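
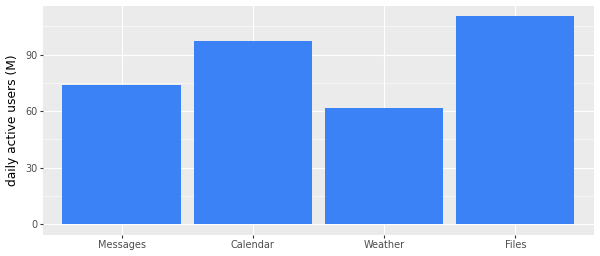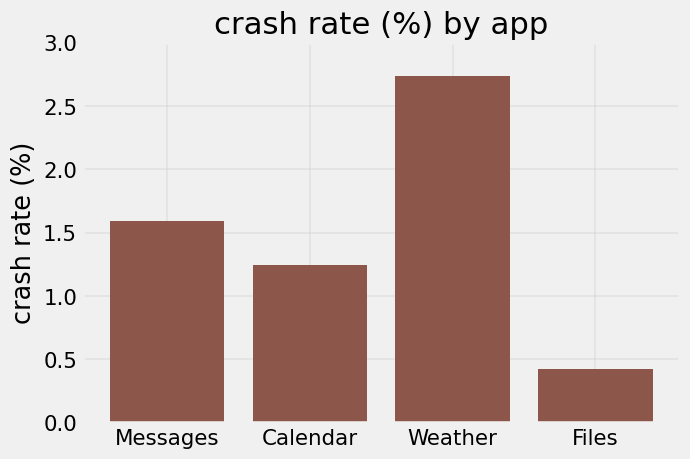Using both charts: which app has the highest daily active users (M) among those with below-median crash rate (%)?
Files

Chart 2 median crash rate (%) ≈ 1.5; below-median apps: Calendar, Files. Among those, Files has the highest daily active users (M) (≈ 120).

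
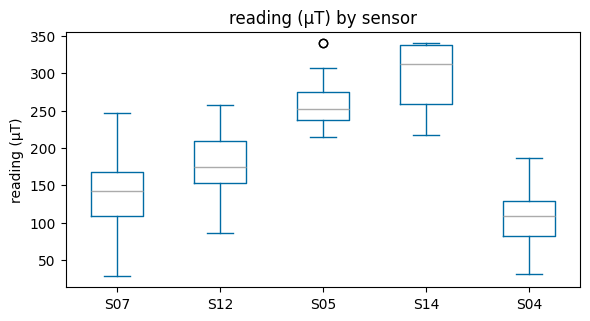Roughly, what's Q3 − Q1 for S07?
Q3 ≈ 160, Q1 ≈ 100; IQR ≈ 60.

≈ 60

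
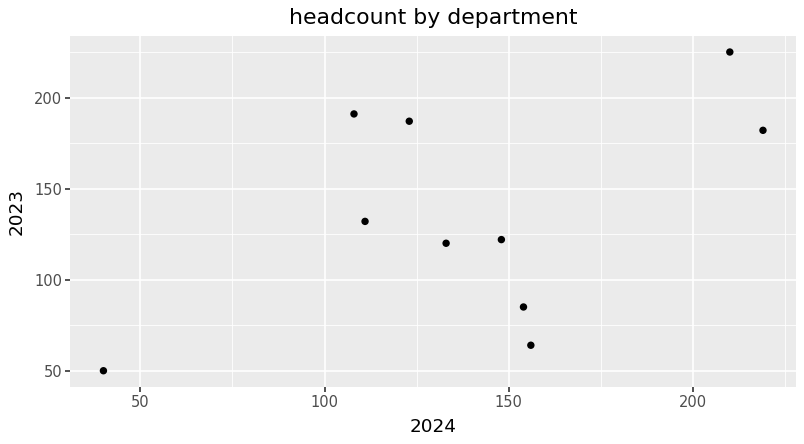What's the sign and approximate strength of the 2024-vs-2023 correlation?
positive, moderate

Points are positively correlated; moderate (|r| ≈ 0.5).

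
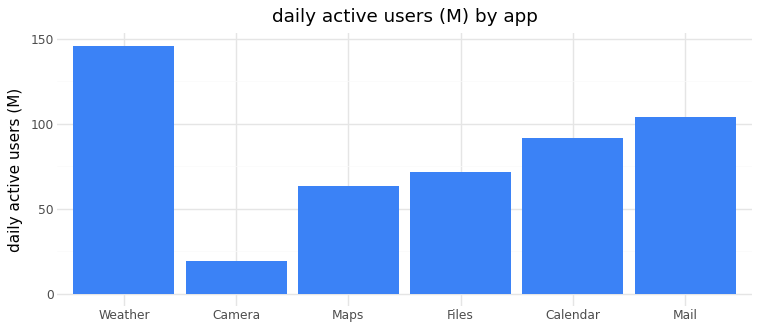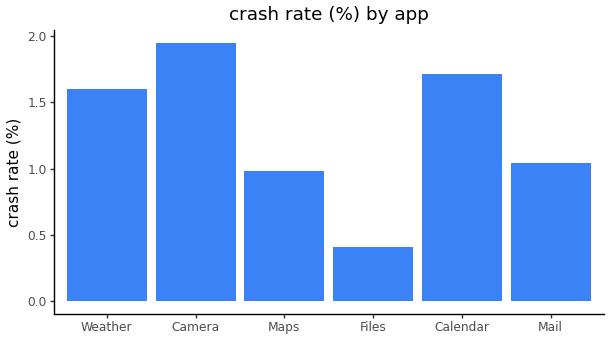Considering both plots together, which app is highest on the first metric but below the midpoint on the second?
Mail

Chart 2 median crash rate (%) ≈ 1.4; below-median apps: Maps, Files, Mail. Among those, Mail has the highest daily active users (M) (≈ 100).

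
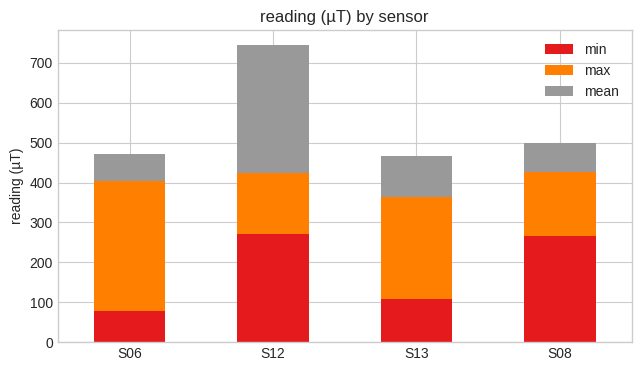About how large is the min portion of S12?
≈ 300

min top ≈ 300, bottom ≈ 0; segment ≈ 300.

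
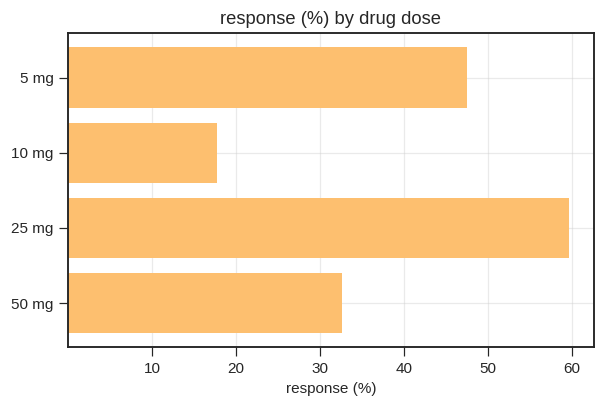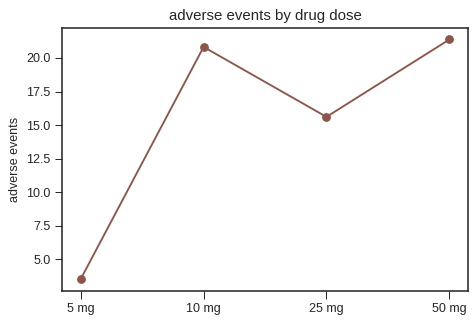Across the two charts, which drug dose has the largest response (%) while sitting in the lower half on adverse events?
Chart 2 median adverse events ≈ 18; below-median drug doses: 5 mg, 25 mg. Among those, 25 mg has the highest response (%) (≈ 60).

25 mg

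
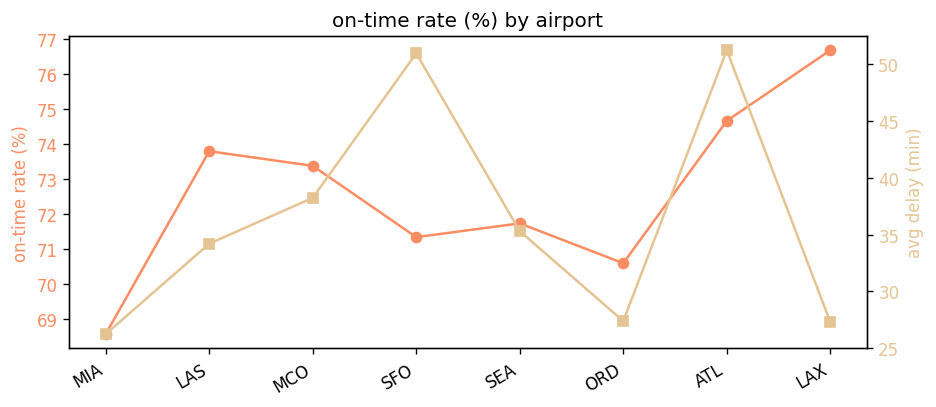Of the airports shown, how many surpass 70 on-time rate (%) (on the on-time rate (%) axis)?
Above 70: LAS, MCO, SFO, SEA, ORD, ATL, LAX.

7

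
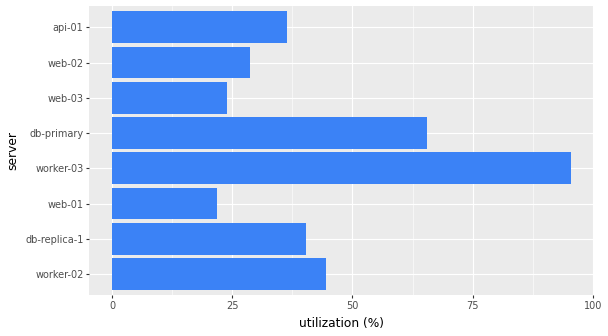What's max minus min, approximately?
Max worker-03 ≈ 100, min web-01 ≈ 20; range ≈ 80.

≈ 80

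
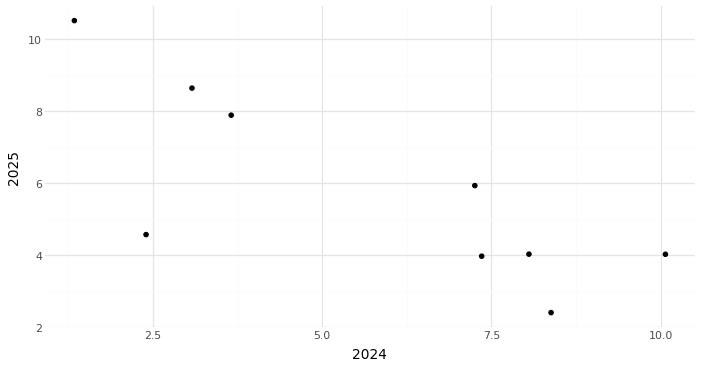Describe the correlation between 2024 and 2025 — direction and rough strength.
Points are negatively correlated; strong (|r| ≈ 0.8).

negative, strong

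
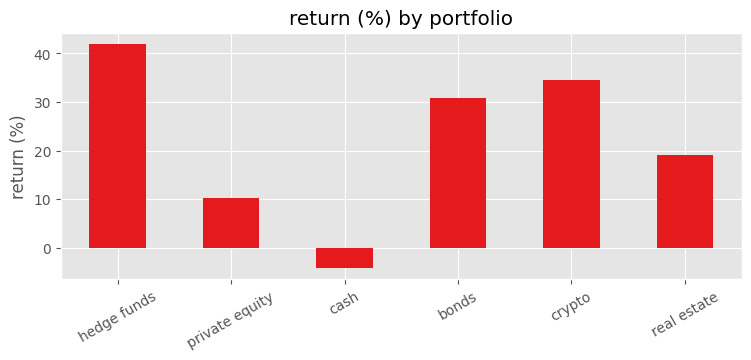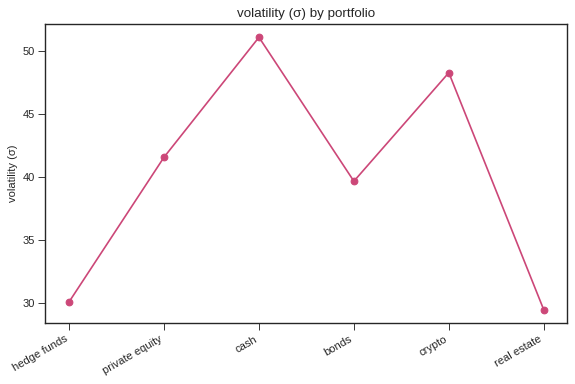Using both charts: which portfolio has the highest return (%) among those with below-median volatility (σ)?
hedge funds

Chart 2 median volatility (σ) ≈ 40; below-median portfolios: hedge funds, bonds, real estate. Among those, hedge funds has the highest return (%) (≈ 40).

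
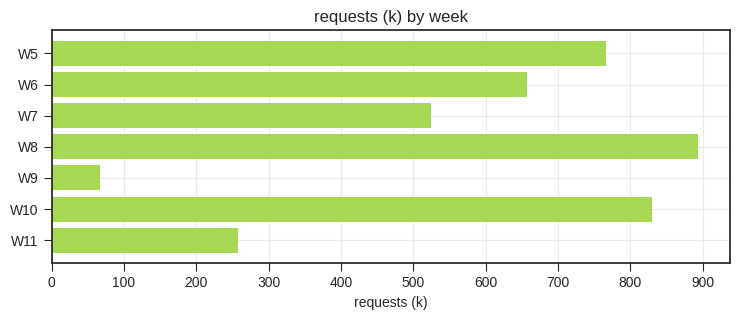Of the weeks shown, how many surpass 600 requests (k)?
Above 600: W5, W6, W8, W10.

4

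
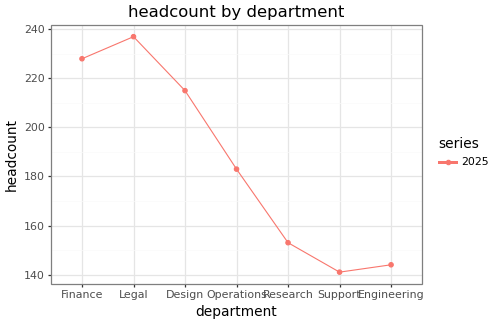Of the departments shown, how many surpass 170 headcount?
4

Above 170: Finance, Legal, Design, Operations.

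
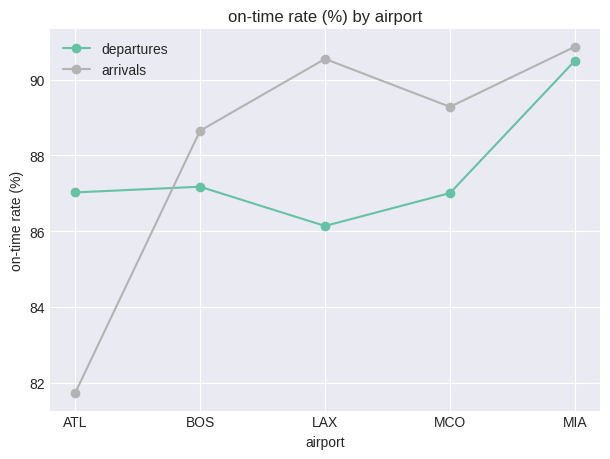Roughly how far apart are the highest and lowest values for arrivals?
Max MIA ≈ 91, min ATL ≈ 82; range ≈ 9.

≈ 9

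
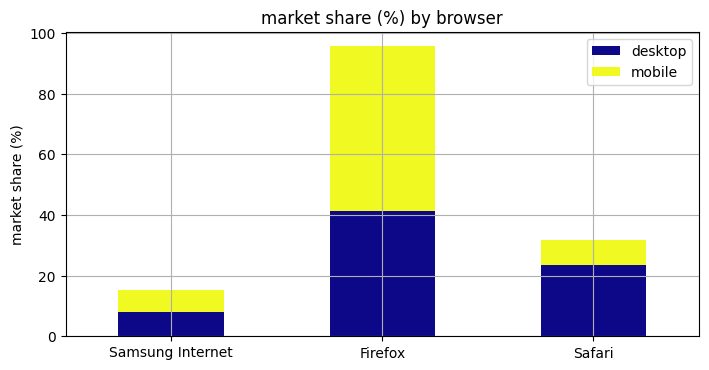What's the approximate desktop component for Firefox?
desktop top ≈ 40, bottom ≈ 0; segment ≈ 40.

≈ 40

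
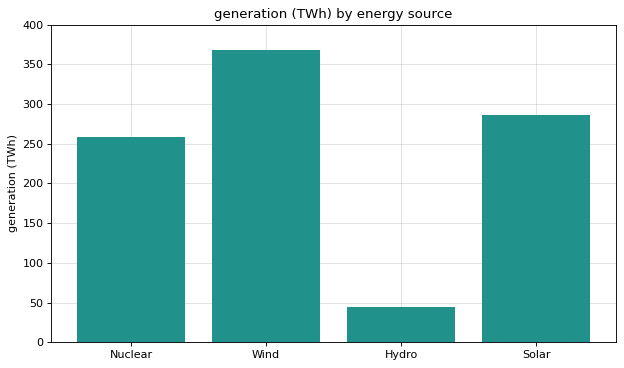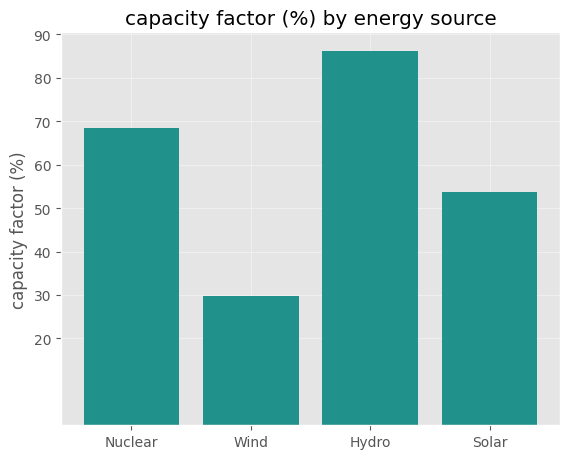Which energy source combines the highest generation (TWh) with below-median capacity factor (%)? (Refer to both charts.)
Chart 2 median capacity factor (%) ≈ 60; below-median energy sources: Wind, Solar. Among those, Wind has the highest generation (TWh) (≈ 350).

Wind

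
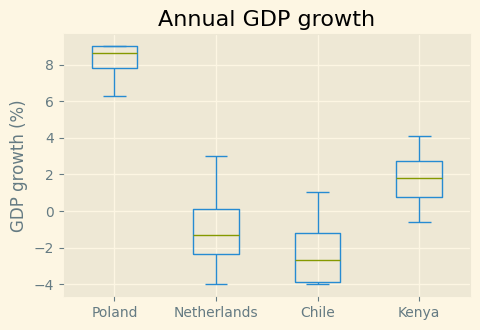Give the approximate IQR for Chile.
≈ 3

Q3 ≈ -1, Q1 ≈ -4; IQR ≈ 3.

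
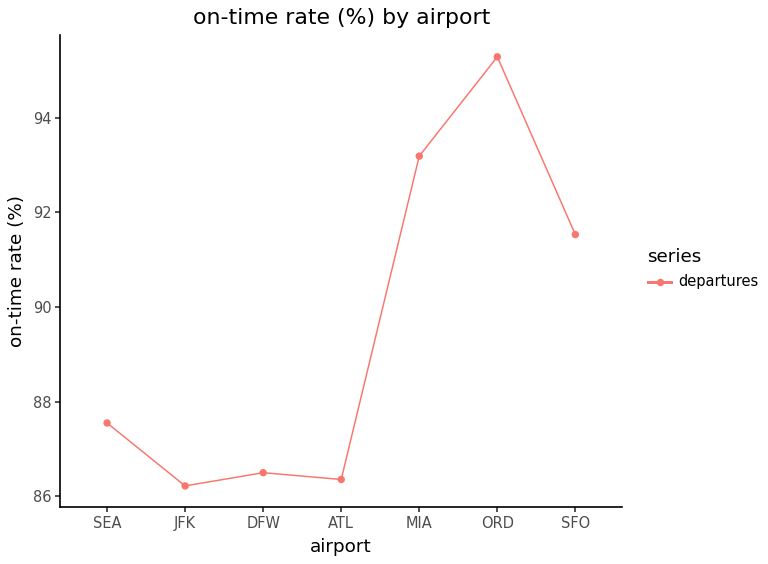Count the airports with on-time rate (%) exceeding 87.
4

Above 87: SEA, MIA, ORD, SFO.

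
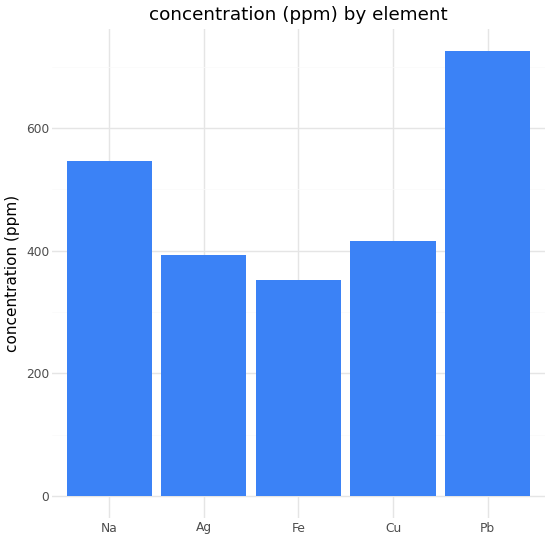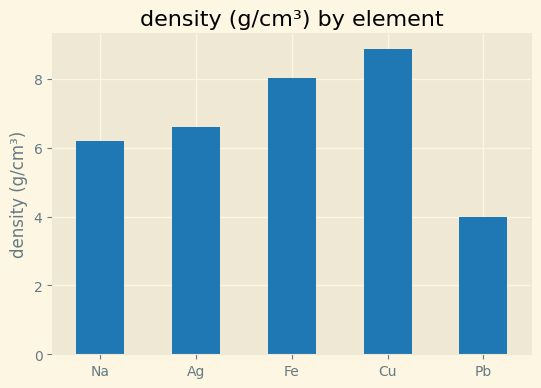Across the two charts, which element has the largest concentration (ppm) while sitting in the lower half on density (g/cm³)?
Pb

Chart 2 median density (g/cm³) ≈ 7; below-median elements: Na, Pb. Among those, Pb has the highest concentration (ppm) (≈ 700).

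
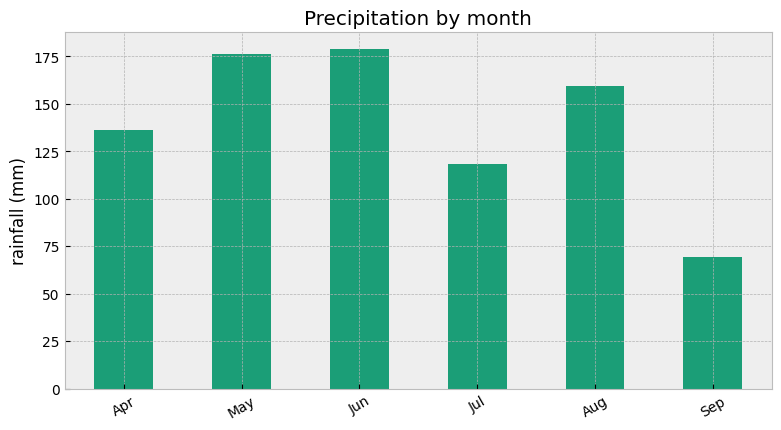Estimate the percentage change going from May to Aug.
May ≈ 180, Aug ≈ 160; (160 − 180) / 180 ≈ -11.1%.

≈ -11.1%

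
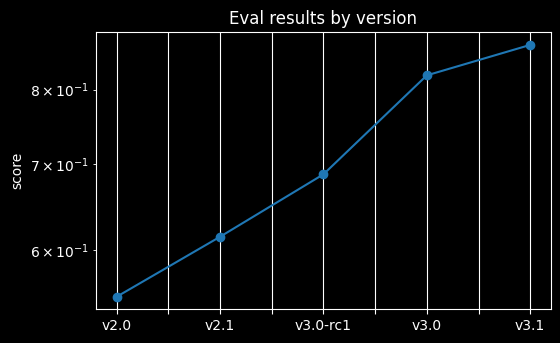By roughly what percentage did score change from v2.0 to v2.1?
≈ +9.1%

v2.0 ≈ 0.55, v2.1 ≈ 0.60; (0.60 − 0.55) / 0.55 ≈ +9.1%.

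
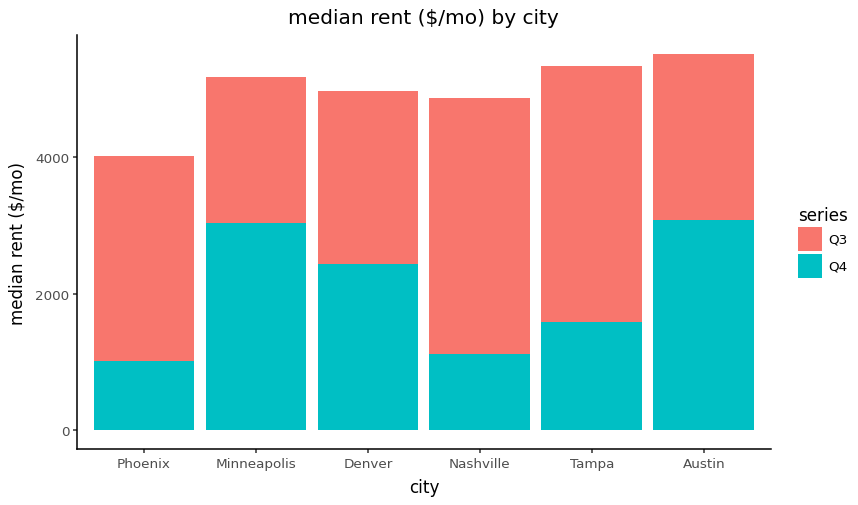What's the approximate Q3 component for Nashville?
≈ 4000

Q3 top ≈ 5000, bottom ≈ 1000; segment ≈ 4000.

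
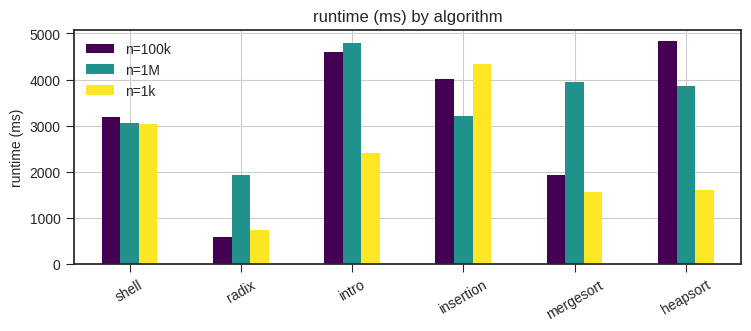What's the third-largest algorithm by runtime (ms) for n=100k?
insertion

Top 4 for n=100k: heapsort ≈ 5000, intro ≈ 4500, insertion ≈ 4000, shell ≈ 3000.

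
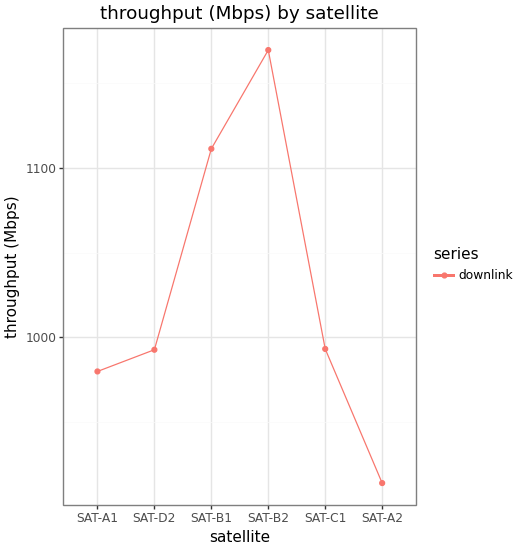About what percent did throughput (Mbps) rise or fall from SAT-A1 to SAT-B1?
SAT-A1 ≈ 975, SAT-B1 ≈ 1100; (1100 − 975) / 975 ≈ +12.8%.

≈ +12.8%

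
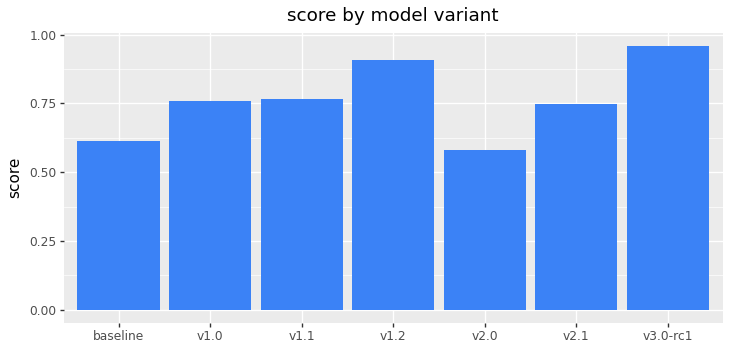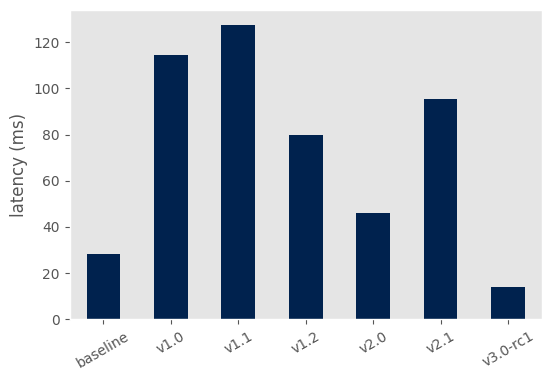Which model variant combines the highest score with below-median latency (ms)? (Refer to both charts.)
v3.0-rc1

Chart 2 median latency (ms) ≈ 80; below-median model variants: baseline, v2.0, v3.0-rc1. Among those, v3.0-rc1 has the highest score (≈ 1).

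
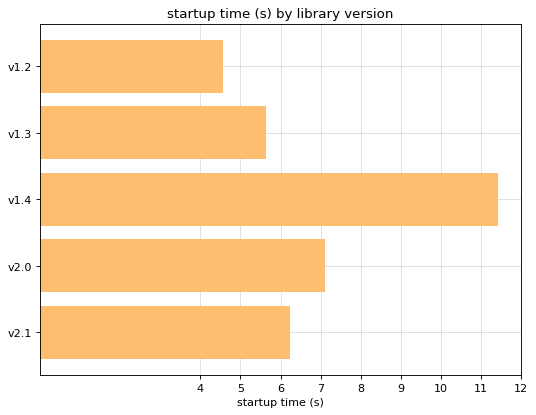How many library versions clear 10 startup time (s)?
Above 10: v1.4.

1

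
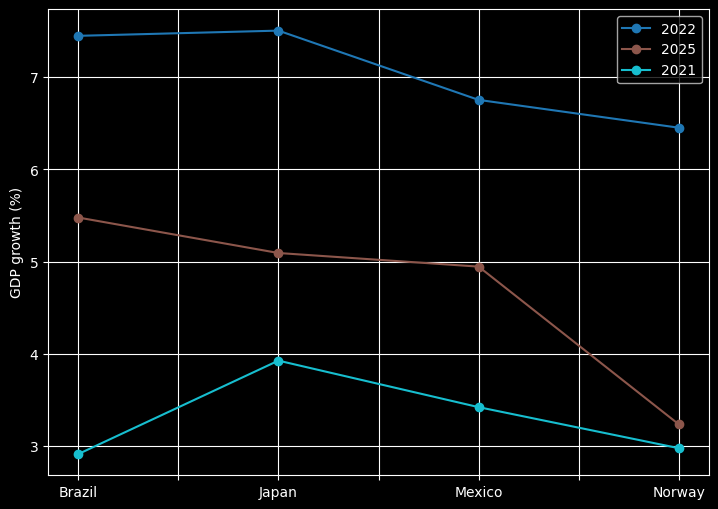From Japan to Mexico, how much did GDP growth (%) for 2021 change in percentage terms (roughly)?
≈ -12.5%

Japan ≈ 4.0, Mexico ≈ 3.5; (3.5 − 4.0) / 4.0 ≈ -12.5%.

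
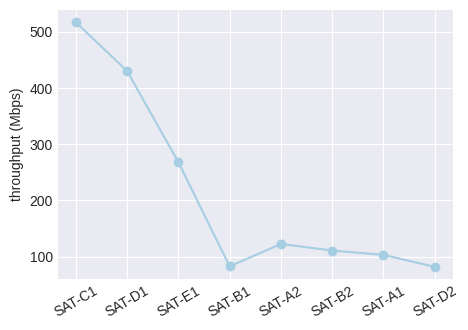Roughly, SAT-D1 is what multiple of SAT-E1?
SAT-D1 ≈ 450, SAT-E1 ≈ 250; 450/250 ≈ 1.8.

≈ 1.8×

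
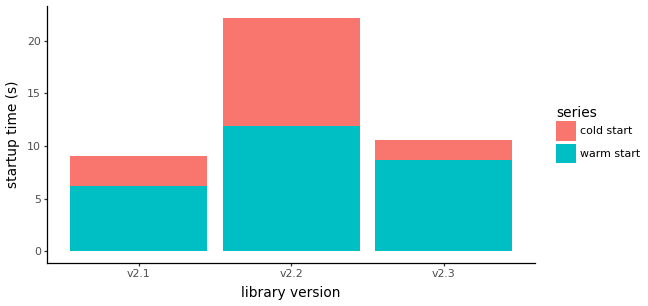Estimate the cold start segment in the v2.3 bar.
≈ 2

cold start top ≈ 10, bottom ≈ 8; segment ≈ 2.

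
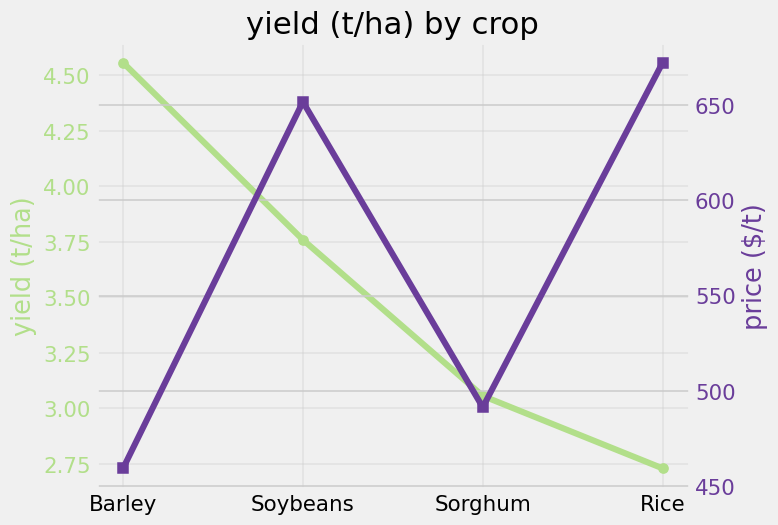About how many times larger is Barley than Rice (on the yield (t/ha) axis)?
≈ 1.64×

Barley ≈ 4.6, Rice ≈ 2.8; 4.6/2.8 ≈ 1.64.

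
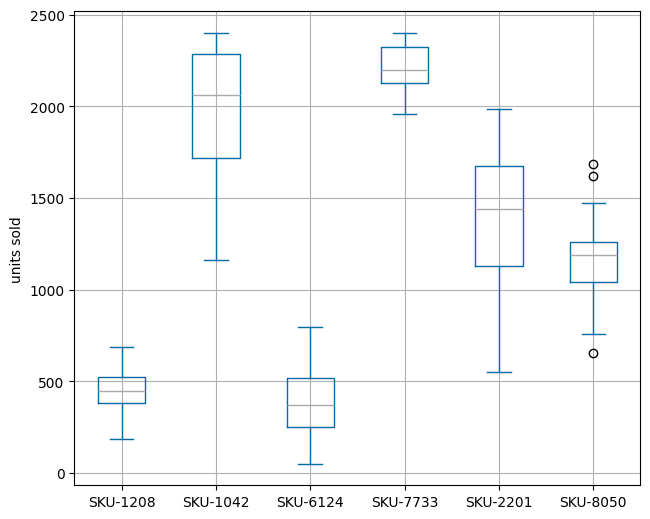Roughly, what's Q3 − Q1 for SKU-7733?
Q3 ≈ 2400, Q1 ≈ 2200; IQR ≈ 200.

≈ 200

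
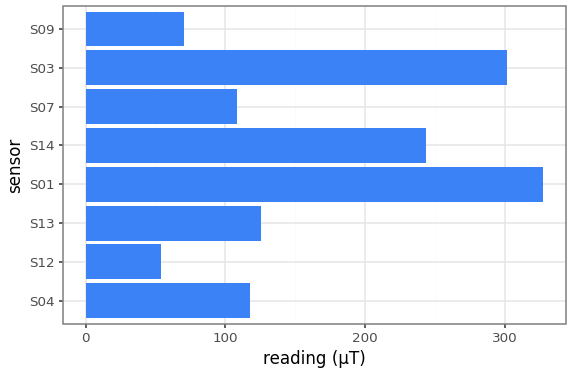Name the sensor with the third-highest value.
S14

Top 4: S01 ≈ 350, S03 ≈ 300, S14 ≈ 250, S13 ≈ 150.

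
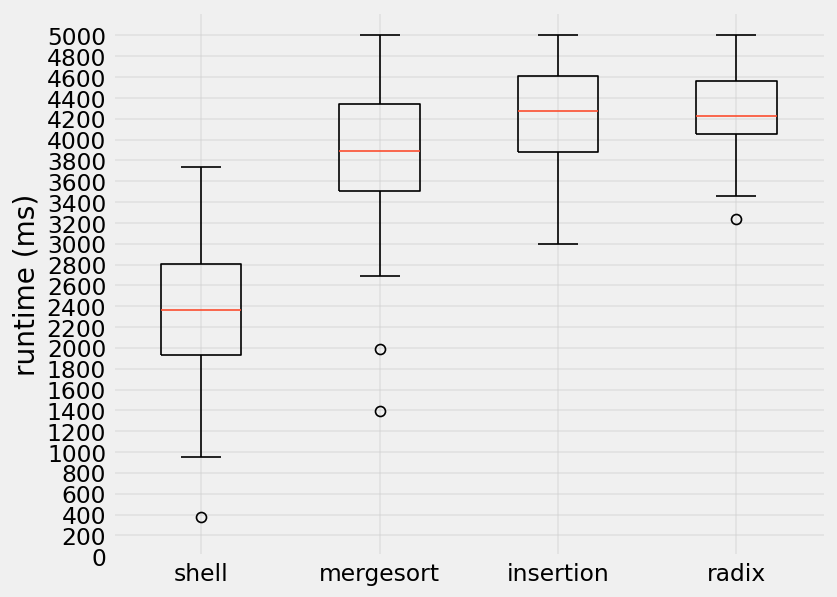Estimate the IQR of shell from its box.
Q3 ≈ 2800, Q1 ≈ 2000; IQR ≈ 800.

≈ 800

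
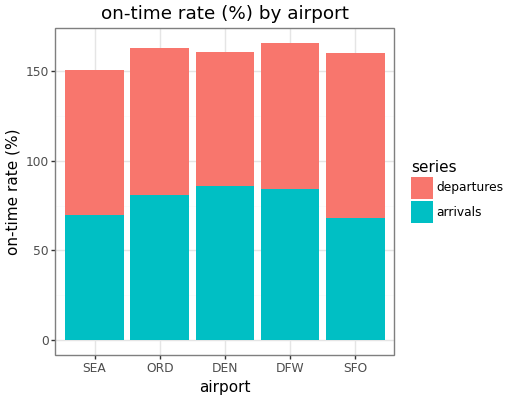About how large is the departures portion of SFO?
≈ 100

departures top ≈ 160, bottom ≈ 60; segment ≈ 100.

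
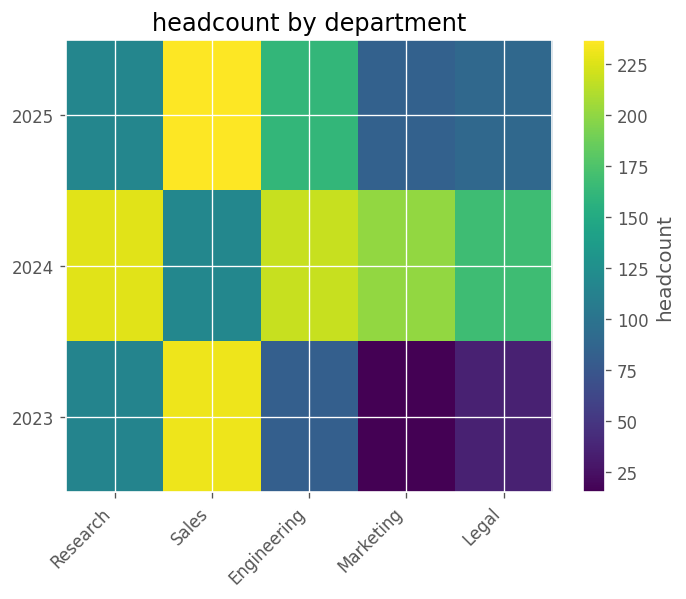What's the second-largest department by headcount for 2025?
Top 3 for 2025: Sales ≈ 240, Engineering ≈ 160, Research ≈ 120.

Engineering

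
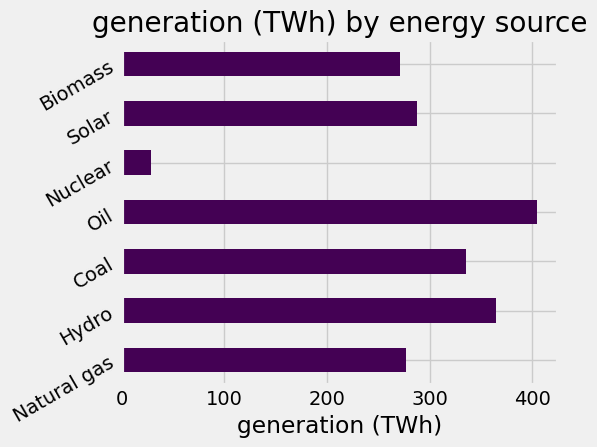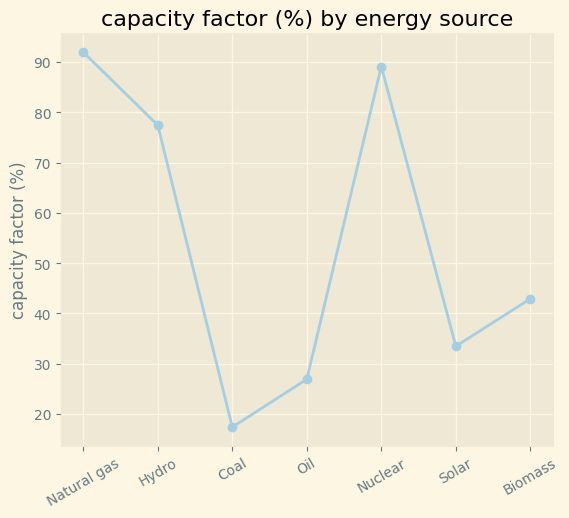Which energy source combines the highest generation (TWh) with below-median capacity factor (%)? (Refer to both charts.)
Chart 2 median capacity factor (%) ≈ 40; below-median energy sources: Coal, Oil, Solar. Among those, Oil has the highest generation (TWh) (≈ 400).

Oil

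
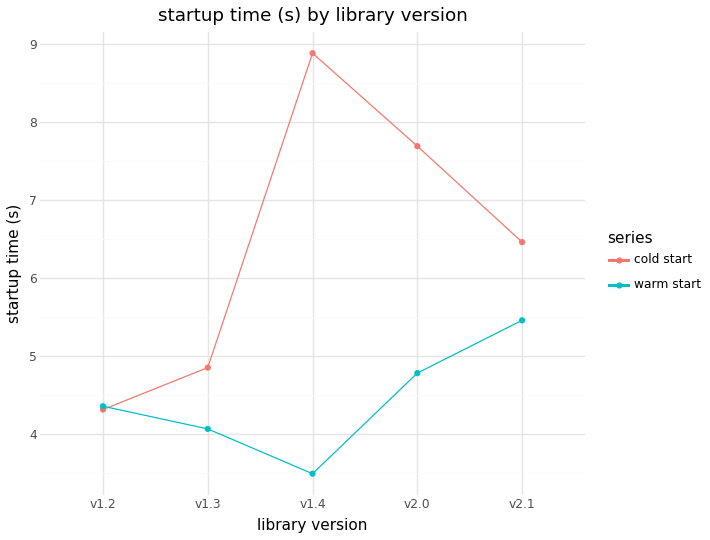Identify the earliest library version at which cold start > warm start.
v1.3

v1.2: cold start ≈ 4.5 vs warm start ≈ 4.5 (not yet); v1.3: cold start ≈ 5.0 vs warm start ≈ 4.0 (first crossover).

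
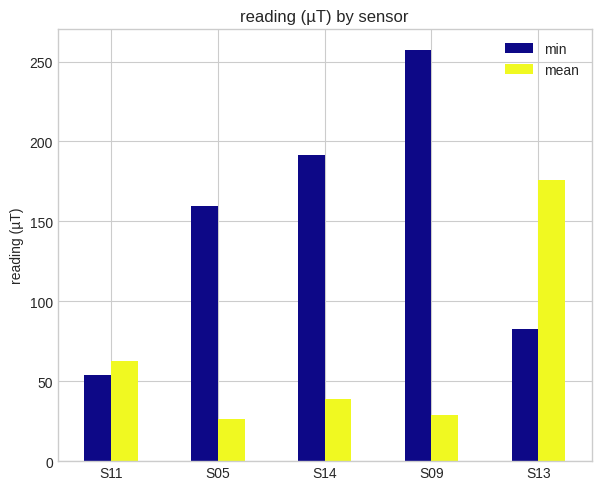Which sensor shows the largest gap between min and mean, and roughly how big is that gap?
S09, ≈ 225 µT

S09: min ≈ 250, mean ≈ 25 → gap ≈ 225. Next-largest (S14) is only ≈ 150.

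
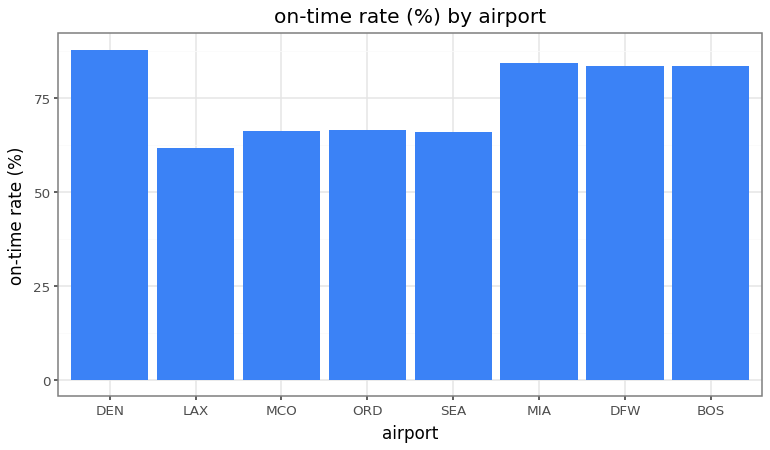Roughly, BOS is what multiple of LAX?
≈ 1.33×

BOS ≈ 80, LAX ≈ 60; 80/60 ≈ 1.33.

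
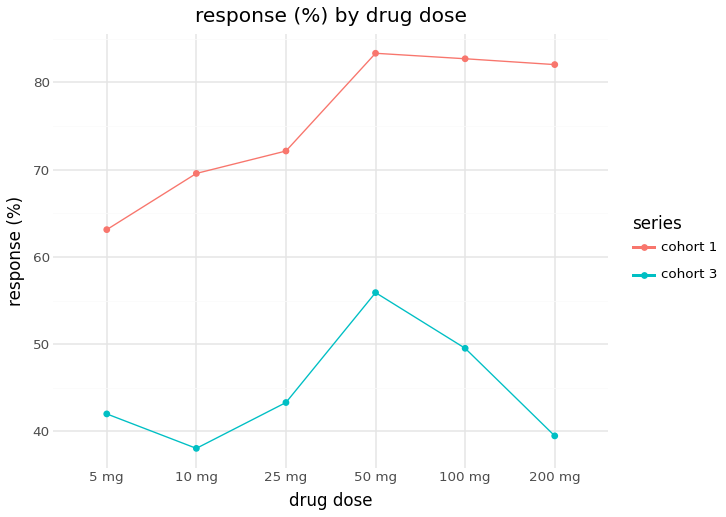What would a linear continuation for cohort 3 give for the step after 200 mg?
Last three: 55, 50, 40 → slope ≈ -7.5/step → next ≈ 32.5.

≈ 32.5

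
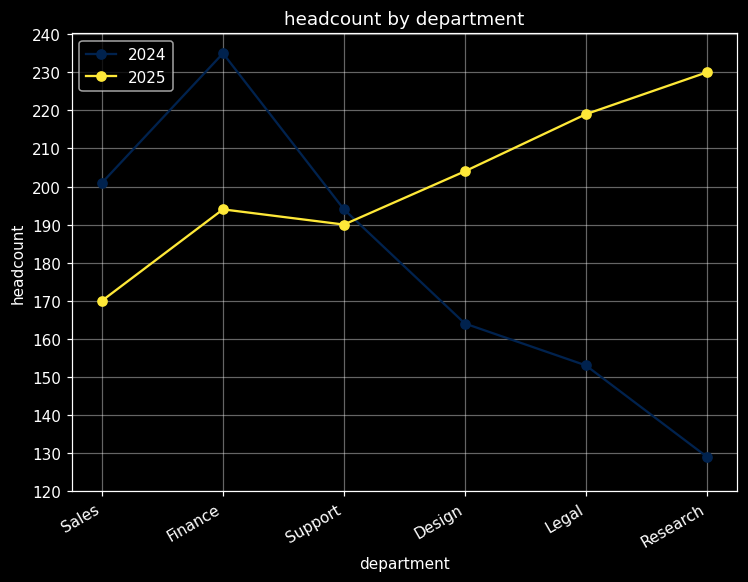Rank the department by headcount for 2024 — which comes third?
Top 4 for 2024: Finance ≈ 240, Sales ≈ 200, Support ≈ 190, Design ≈ 160.

Support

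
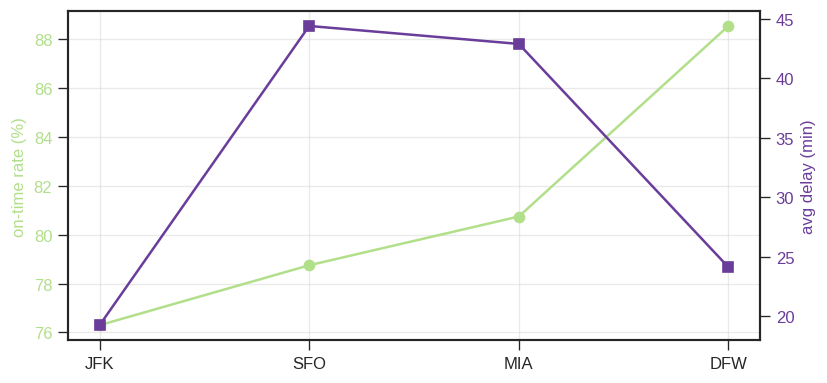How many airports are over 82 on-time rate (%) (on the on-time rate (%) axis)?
Above 82: DFW.

1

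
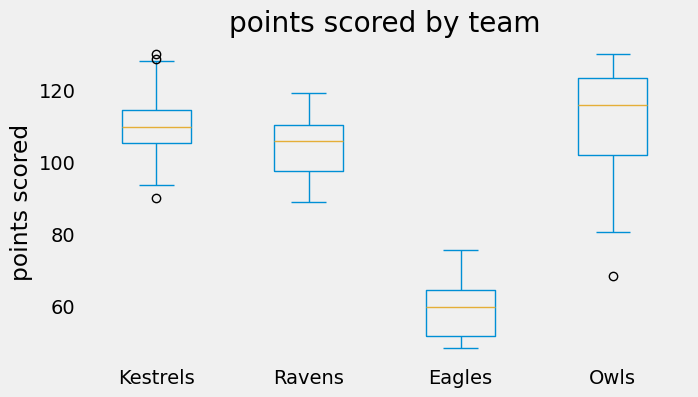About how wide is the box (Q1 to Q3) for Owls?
Q3 ≈ 125, Q1 ≈ 100; IQR ≈ 25.

≈ 25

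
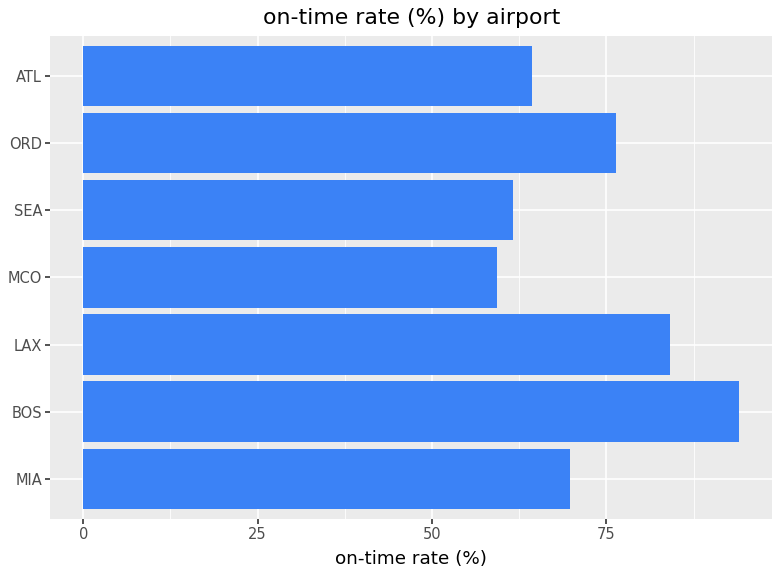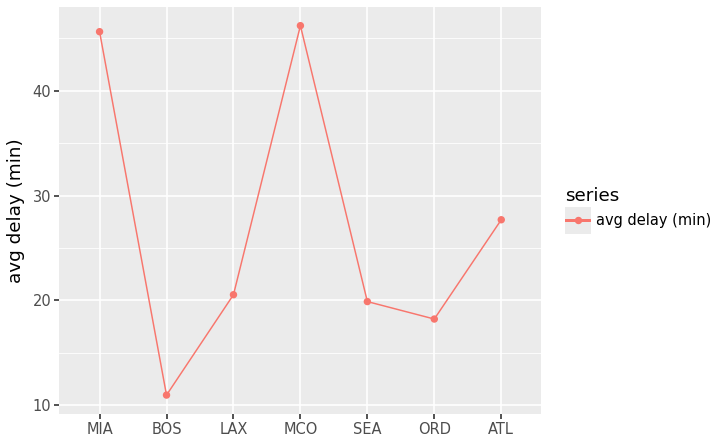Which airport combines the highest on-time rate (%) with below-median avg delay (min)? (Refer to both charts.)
BOS

Chart 2 median avg delay (min) ≈ 20; below-median airports: BOS, SEA, ORD. Among those, BOS has the highest on-time rate (%) (≈ 90).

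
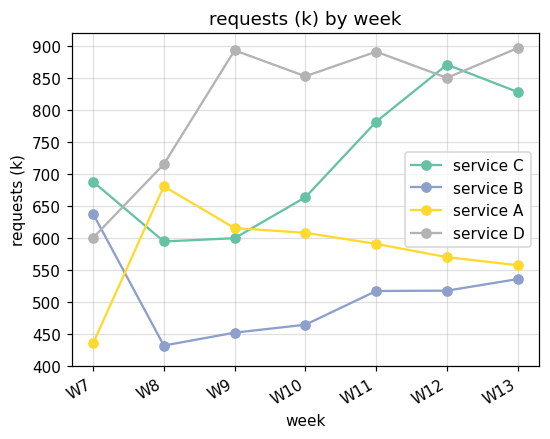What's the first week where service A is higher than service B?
W8

W7: service A ≈ 450 vs service B ≈ 650 (not yet); W8: service A ≈ 700 vs service B ≈ 450 (first crossover).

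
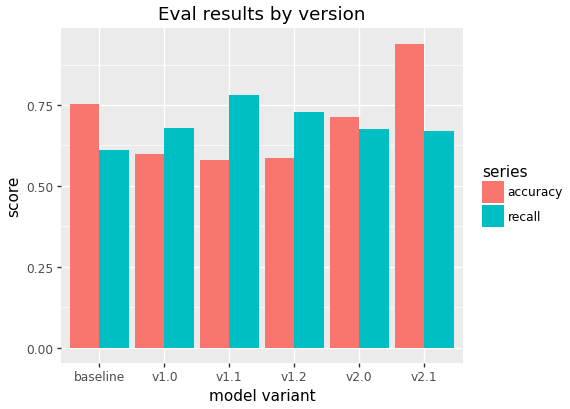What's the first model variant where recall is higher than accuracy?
v1.0

baseline: recall ≈ 0.6 vs accuracy ≈ 0.8 (not yet); v1.0: recall ≈ 0.7 vs accuracy ≈ 0.6 (first crossover).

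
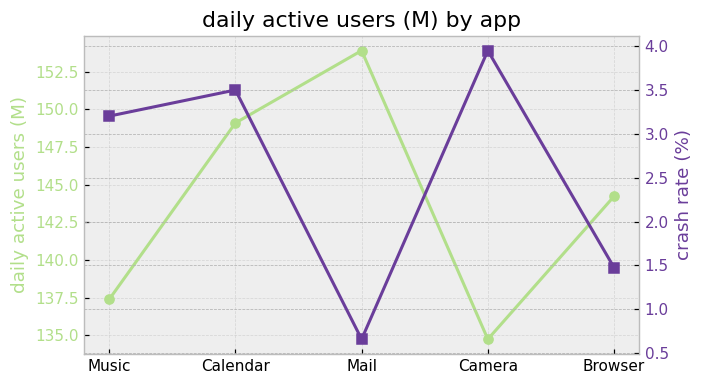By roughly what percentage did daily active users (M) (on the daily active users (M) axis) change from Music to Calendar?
Music ≈ 138, Calendar ≈ 150; (150 − 138) / 138 ≈ +8.7%.

≈ +8.7%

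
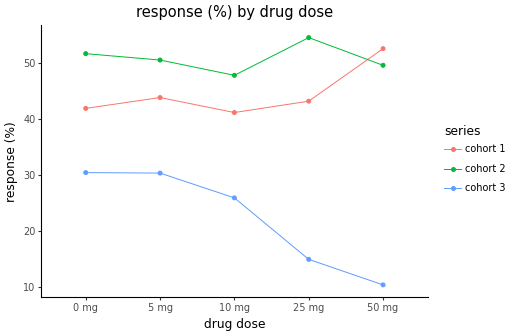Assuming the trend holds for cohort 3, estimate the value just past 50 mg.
Last three: 25, 15, 10 → slope ≈ -7.5/step → next ≈ 2.5.

≈ 2.5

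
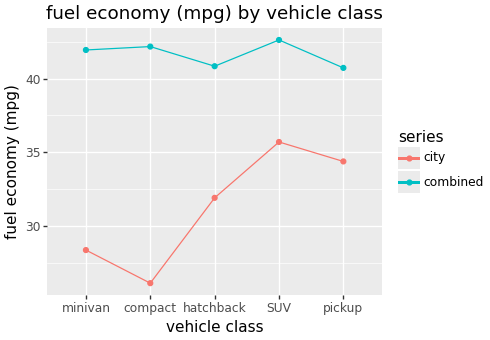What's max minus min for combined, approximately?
≈ 2

Max SUV ≈ 42, min pickup ≈ 40; range ≈ 2.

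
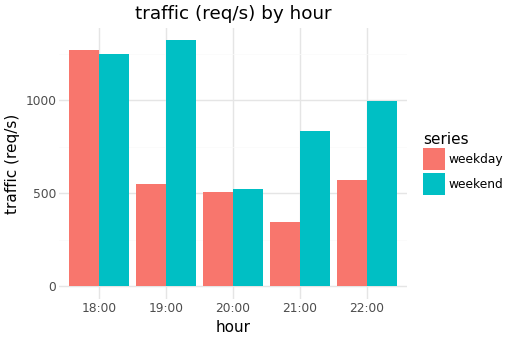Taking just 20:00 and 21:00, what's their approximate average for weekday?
≈ 500

(600 + 400) / 2 ≈ 500.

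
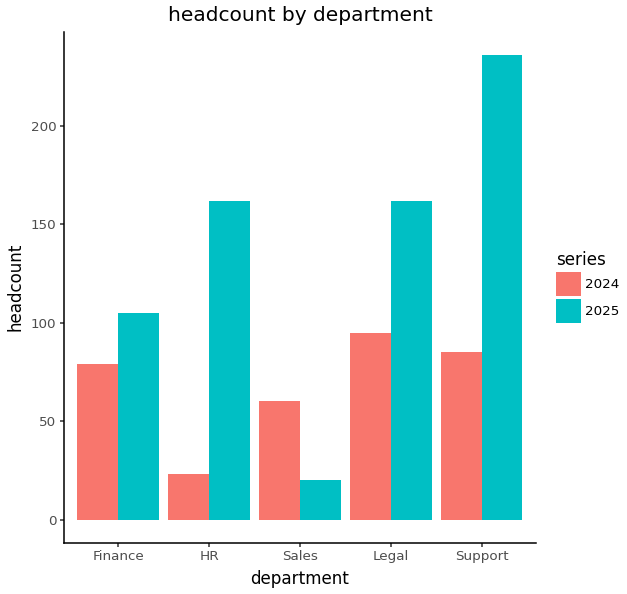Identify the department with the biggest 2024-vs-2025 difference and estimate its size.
Support, ≈ 160

Support: 2024 ≈ 80, 2025 ≈ 240 → gap ≈ 160. Next-largest (HR) is only ≈ 140.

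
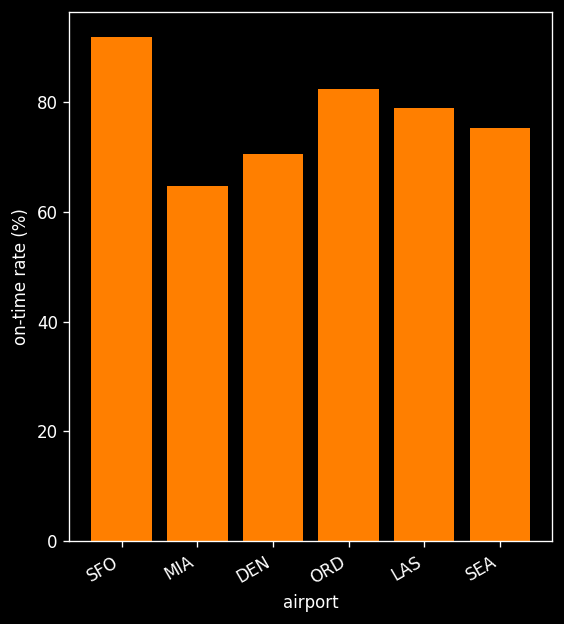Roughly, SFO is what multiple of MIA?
≈ 1.5×

SFO ≈ 90, MIA ≈ 60; 90/60 ≈ 1.5.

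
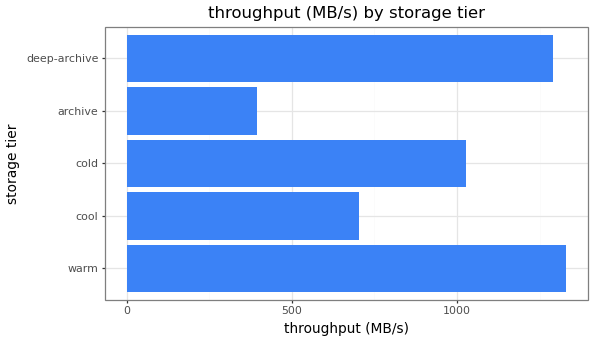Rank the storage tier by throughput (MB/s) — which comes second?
deep-archive

Top 3: warm ≈ 1400, deep-archive ≈ 1200, cold ≈ 1000.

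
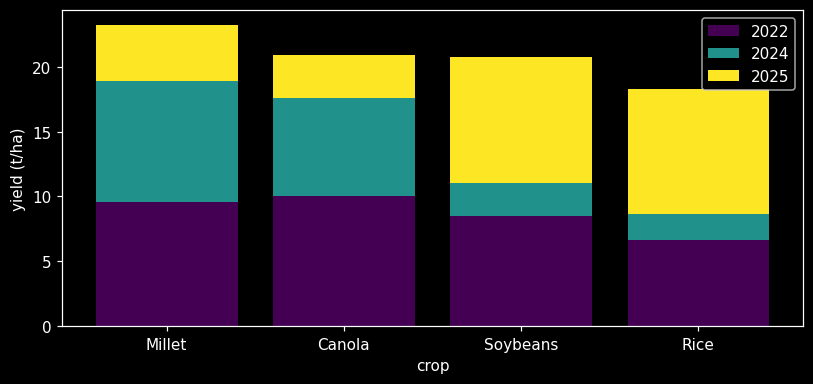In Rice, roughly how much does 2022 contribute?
≈ 6

2022 top ≈ 6, bottom ≈ 0; segment ≈ 6.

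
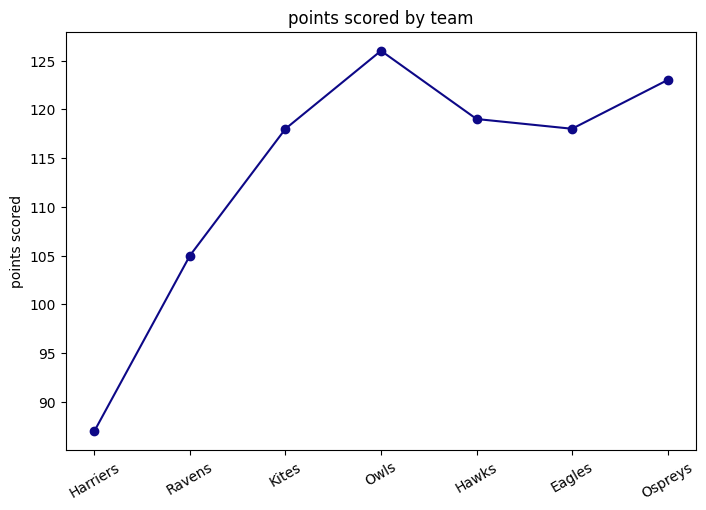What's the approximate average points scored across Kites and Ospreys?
≈ 122

(120 + 125) / 2 ≈ 122.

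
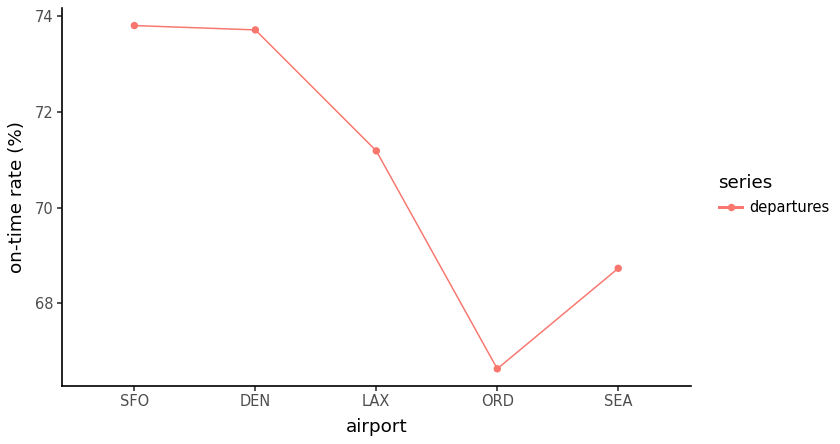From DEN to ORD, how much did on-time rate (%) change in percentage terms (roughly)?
≈ -9.5%

DEN ≈ 74, ORD ≈ 67; (67 − 74) / 74 ≈ -9.5%.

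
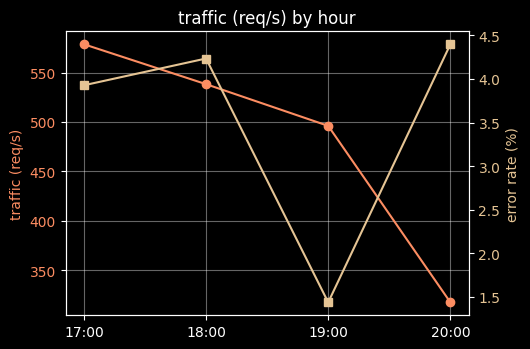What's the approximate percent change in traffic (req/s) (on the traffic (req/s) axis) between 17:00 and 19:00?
17:00 ≈ 575, 19:00 ≈ 500; (500 − 575) / 575 ≈ -13%.

≈ -13%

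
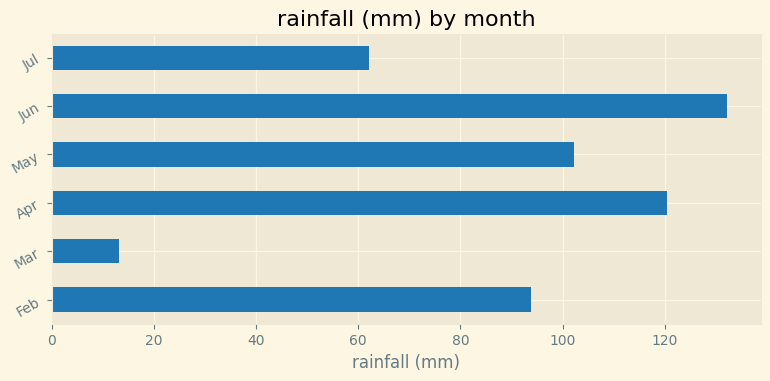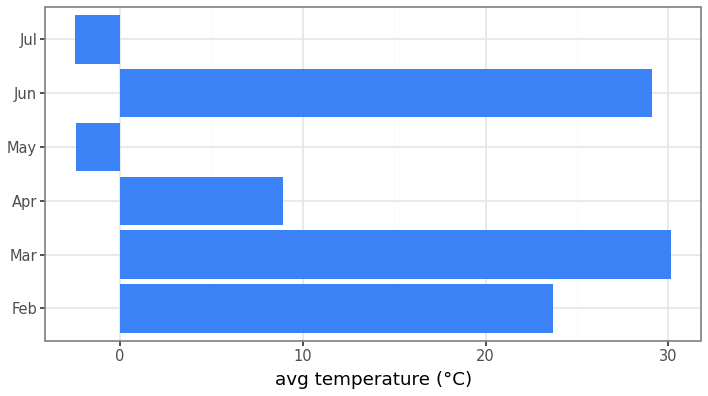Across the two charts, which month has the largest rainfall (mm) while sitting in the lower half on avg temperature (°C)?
Chart 2 median avg temperature (°C) ≈ 15; below-median months: Apr, May, Jul. Among those, Apr has the highest rainfall (mm) (≈ 120).

Apr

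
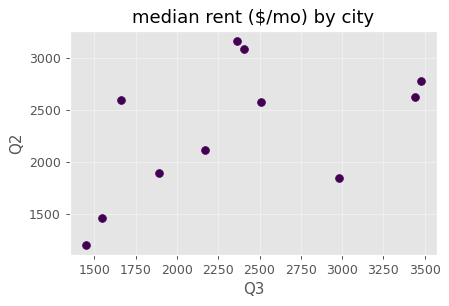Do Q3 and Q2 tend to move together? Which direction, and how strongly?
Points are positively correlated; moderate (|r| ≈ 0.5).

positive, moderate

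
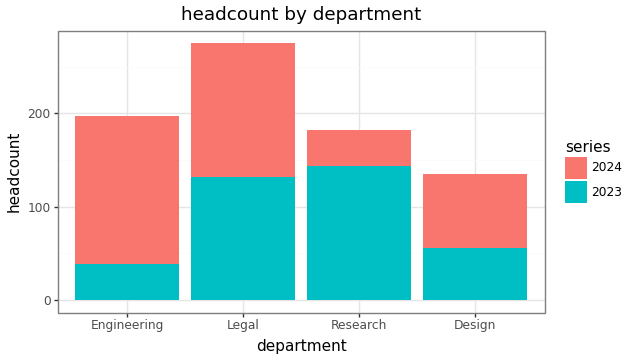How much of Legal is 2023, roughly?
2023 top ≈ 125, bottom ≈ 0; segment ≈ 125.

≈ 125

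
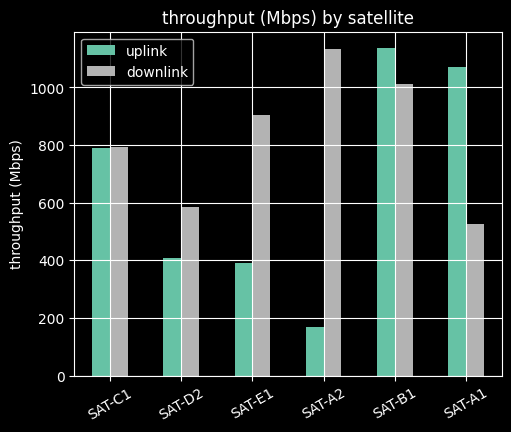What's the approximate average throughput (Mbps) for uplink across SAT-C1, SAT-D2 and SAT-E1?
(800 + 400 + 400) / 3 ≈ 533.

≈ 533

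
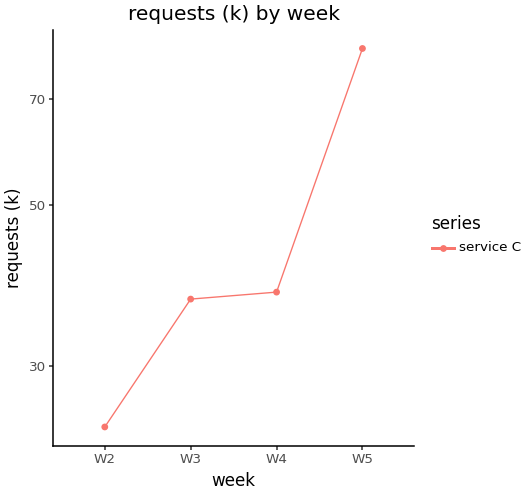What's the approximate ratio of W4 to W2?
W4 ≈ 40, W2 ≈ 25; 40/25 ≈ 1.6.

≈ 1.6×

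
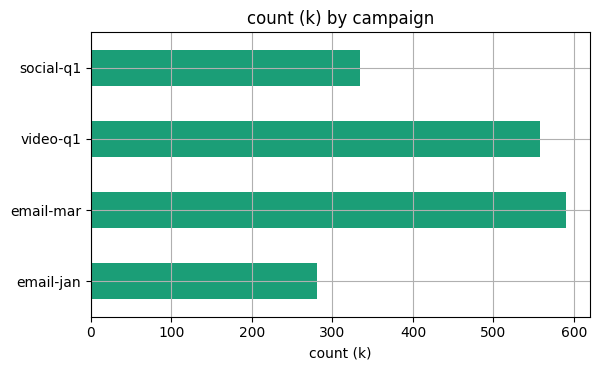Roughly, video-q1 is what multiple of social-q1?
video-q1 ≈ 550, social-q1 ≈ 350; 550/350 ≈ 1.57.

≈ 1.57×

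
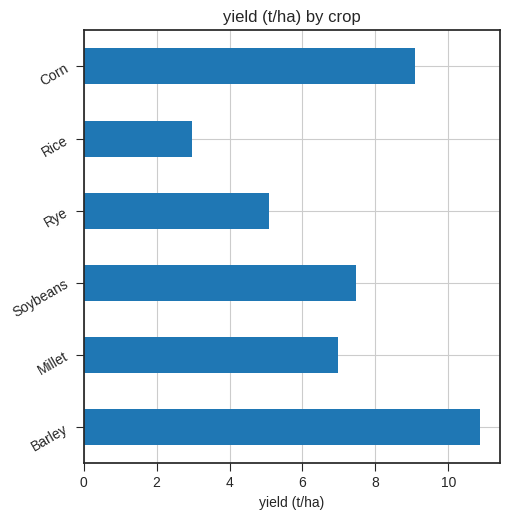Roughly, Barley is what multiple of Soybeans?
Barley ≈ 11, Soybeans ≈ 7; 11/7 ≈ 1.57.

≈ 1.57×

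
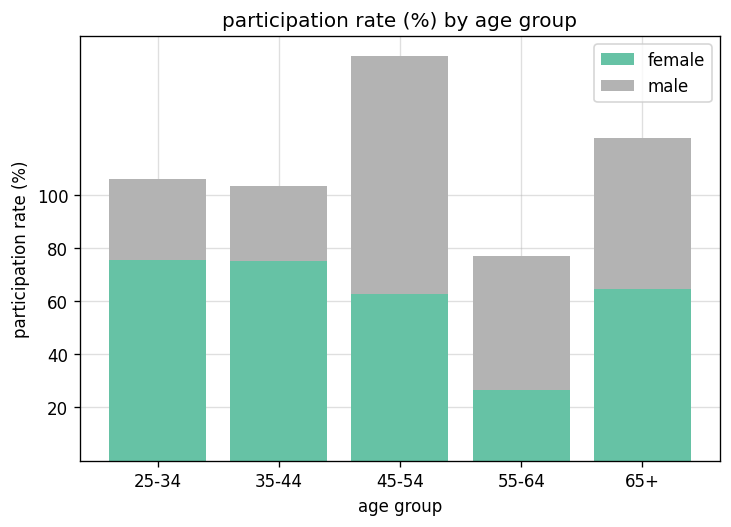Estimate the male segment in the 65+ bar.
male top ≈ 120, bottom ≈ 60; segment ≈ 60.

≈ 60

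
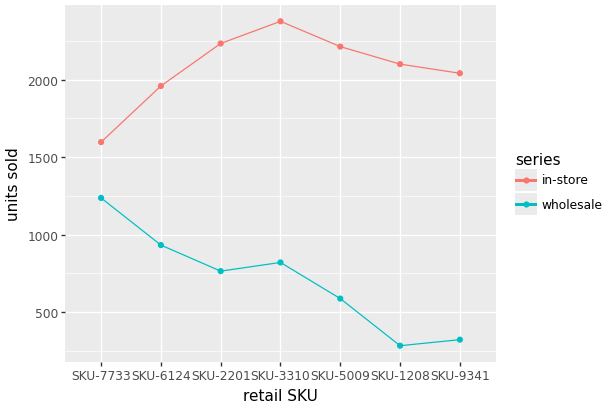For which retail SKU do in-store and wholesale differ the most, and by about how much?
SKU-1208: in-store ≈ 2000, wholesale ≈ 200 → gap ≈ 1800. Next-largest (SKU-9341) is only ≈ 1600.

SKU-1208, ≈ 1800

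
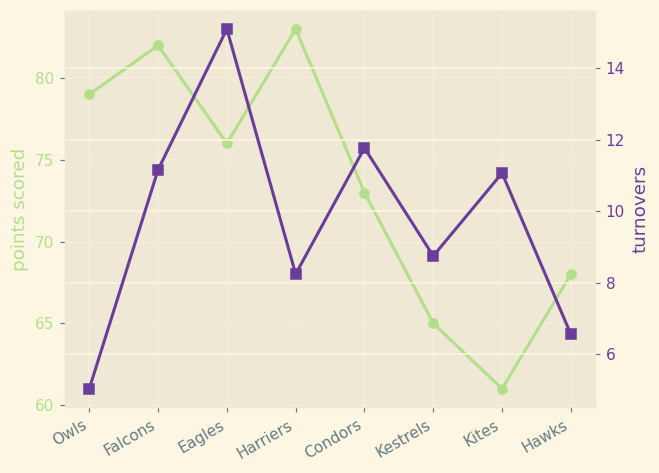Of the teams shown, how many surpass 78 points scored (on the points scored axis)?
Above 78: Owls, Falcons, Harriers.

3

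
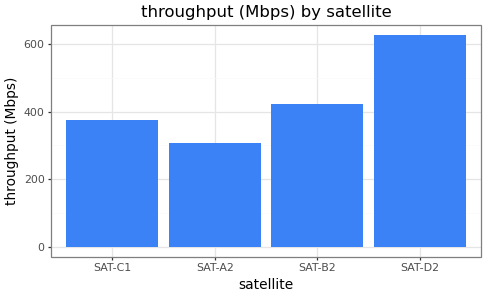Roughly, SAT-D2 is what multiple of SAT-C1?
≈ 1.5×

SAT-D2 ≈ 600, SAT-C1 ≈ 400; 600/400 ≈ 1.5.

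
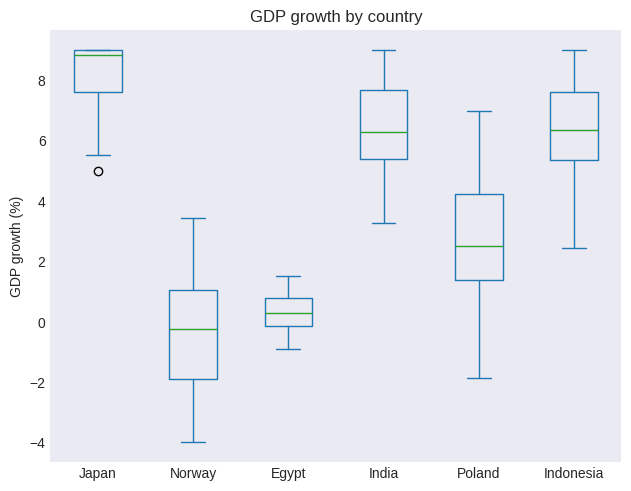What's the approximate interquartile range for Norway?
Q3 ≈ 1, Q1 ≈ -2; IQR ≈ 3.

≈ 3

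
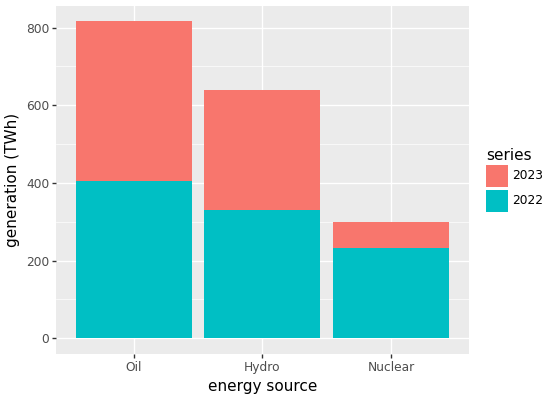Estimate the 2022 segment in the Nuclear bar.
≈ 200

2022 top ≈ 200, bottom ≈ 0; segment ≈ 200.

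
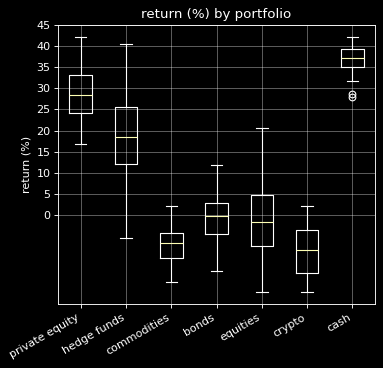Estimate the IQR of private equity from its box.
Q3 ≈ 35, Q1 ≈ 25; IQR ≈ 10.

≈ 10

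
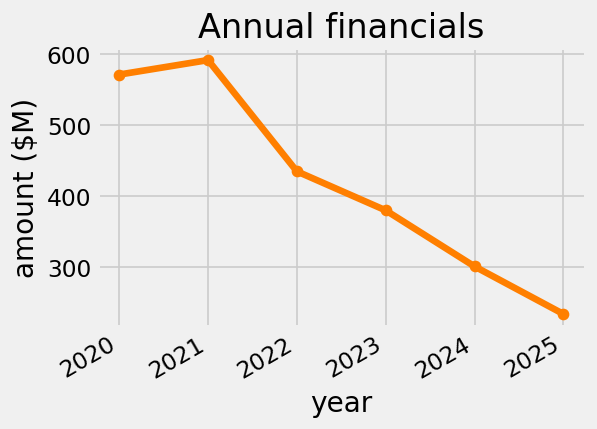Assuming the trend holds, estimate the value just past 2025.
Last three: 400, 300, 250 → slope ≈ -75/step → next ≈ 175.

≈ 175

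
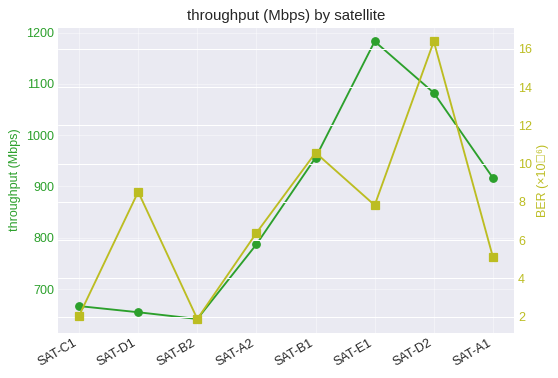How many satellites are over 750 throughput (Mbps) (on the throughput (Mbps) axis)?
Above 750: SAT-A2, SAT-B1, SAT-E1, SAT-D2, SAT-A1.

5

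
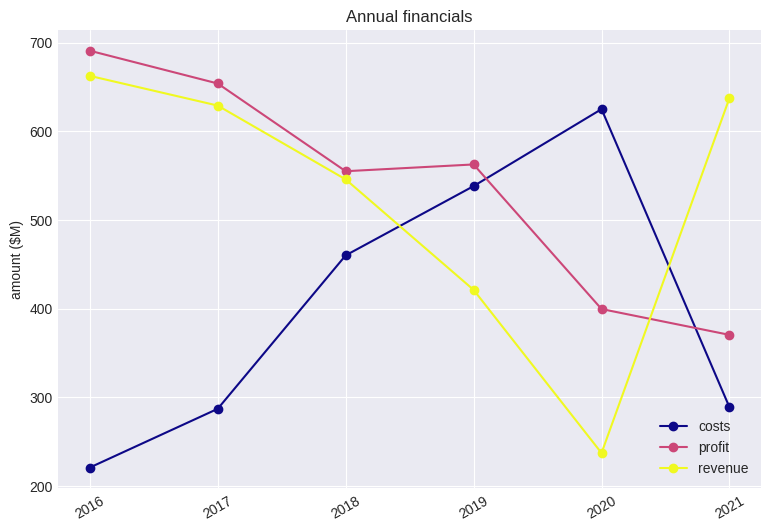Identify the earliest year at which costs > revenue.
2019

2018: costs ≈ 450 vs revenue ≈ 550 (not yet); 2019: costs ≈ 550 vs revenue ≈ 400 (first crossover).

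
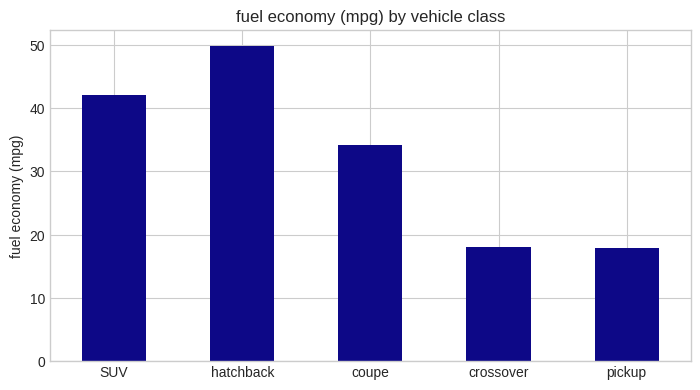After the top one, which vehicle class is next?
SUV

Top 3: hatchback ≈ 50, SUV ≈ 40, coupe ≈ 35.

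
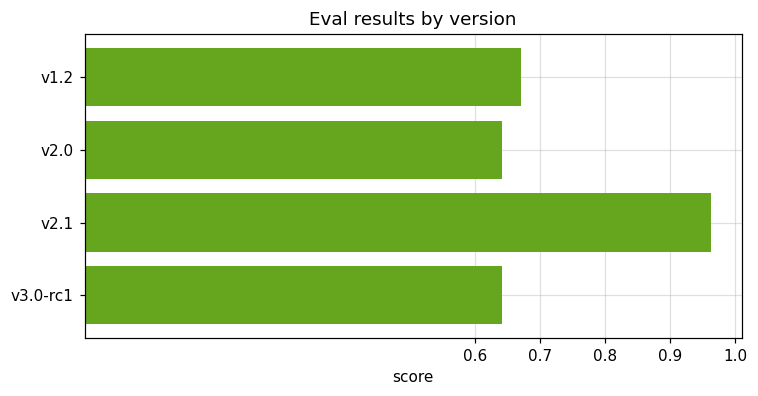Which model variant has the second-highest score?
v1.2

Top 3: v2.1 ≈ 1.0, v1.2 ≈ 0.7, v2.0 ≈ 0.6.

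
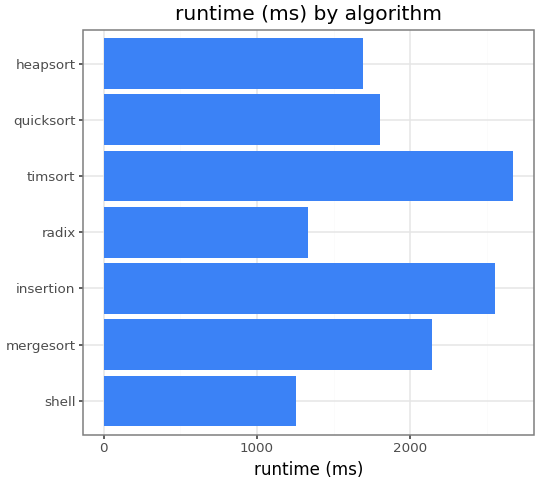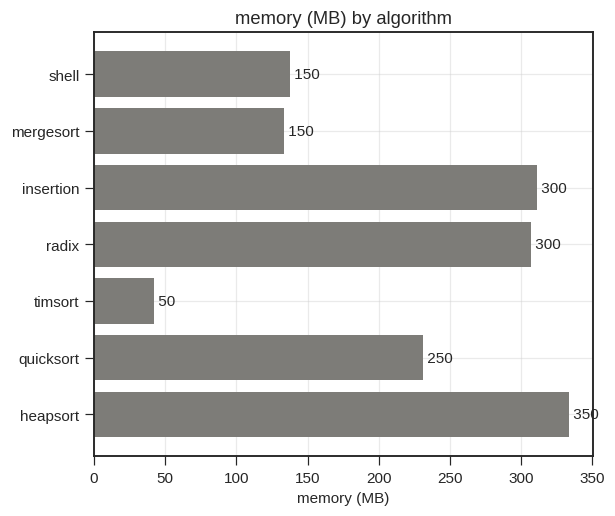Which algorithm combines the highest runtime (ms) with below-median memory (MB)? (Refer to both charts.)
Chart 2 median memory (MB) ≈ 250; below-median algorithms: shell, mergesort, timsort. Among those, timsort has the highest runtime (ms) (≈ 2500).

timsort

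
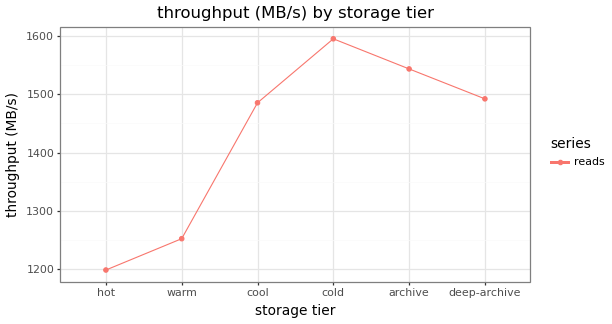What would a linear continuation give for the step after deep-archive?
Last three: 1600, 1550, 1500 → slope ≈ -50/step → next ≈ 1450.

≈ 1450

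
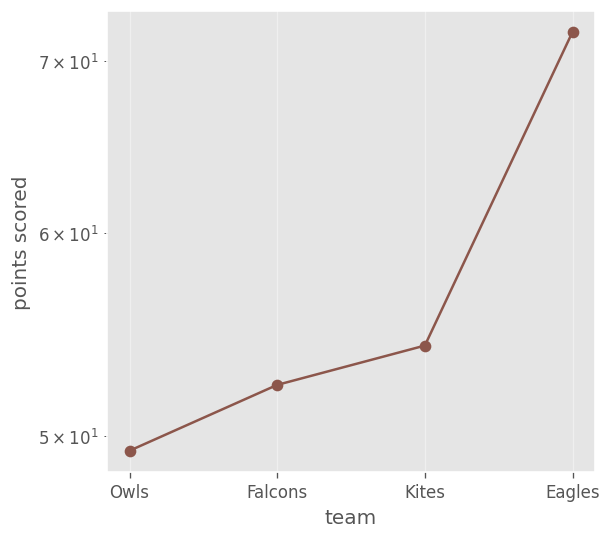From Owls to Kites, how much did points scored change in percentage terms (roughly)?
≈ +8%

Owls ≈ 50, Kites ≈ 54; (54 − 50) / 50 ≈ +8%.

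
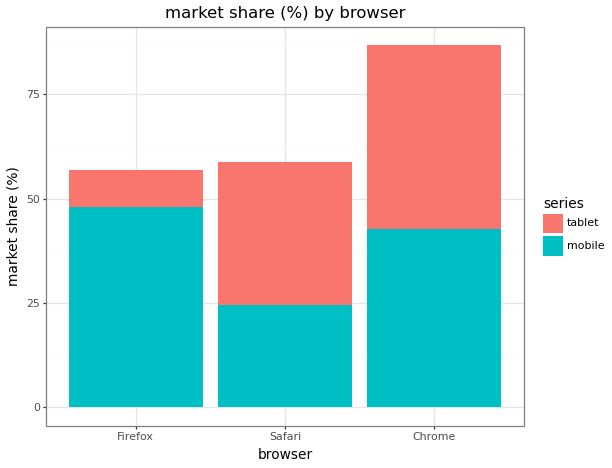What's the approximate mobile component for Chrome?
mobile top ≈ 40, bottom ≈ 0; segment ≈ 40.

≈ 40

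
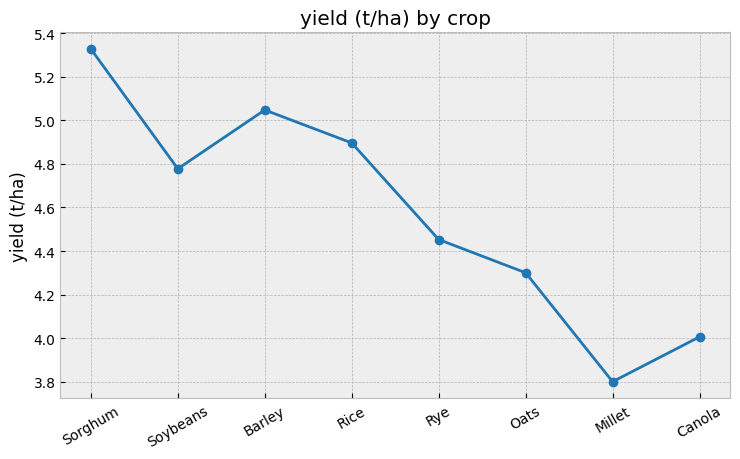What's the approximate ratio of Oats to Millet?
≈ 1.16×

Oats ≈ 4.4, Millet ≈ 3.8; 4.4/3.8 ≈ 1.16.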